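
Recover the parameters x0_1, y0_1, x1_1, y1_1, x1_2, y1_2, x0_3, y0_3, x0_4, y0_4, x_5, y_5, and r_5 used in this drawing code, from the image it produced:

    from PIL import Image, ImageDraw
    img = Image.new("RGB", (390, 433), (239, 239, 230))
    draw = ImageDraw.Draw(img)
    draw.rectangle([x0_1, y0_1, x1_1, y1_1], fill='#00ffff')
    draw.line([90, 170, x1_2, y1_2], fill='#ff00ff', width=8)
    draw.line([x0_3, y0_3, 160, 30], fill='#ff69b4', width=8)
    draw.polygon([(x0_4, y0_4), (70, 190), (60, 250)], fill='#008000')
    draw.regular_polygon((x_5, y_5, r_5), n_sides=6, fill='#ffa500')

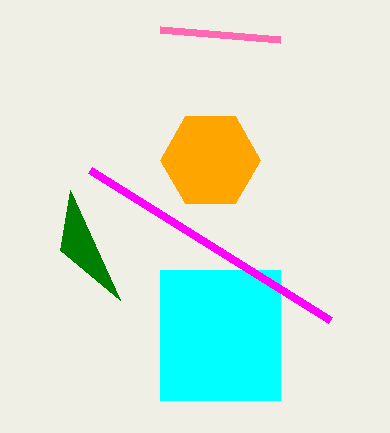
x0_1 = 160; y0_1 = 270; x1_1 = 280; y1_1 = 400; x1_2 = 330; y1_2 = 320; x0_3 = 280; y0_3 = 40; x0_4 = 120; y0_4 = 300; x_5 = 210; y_5 = 160; r_5 = 50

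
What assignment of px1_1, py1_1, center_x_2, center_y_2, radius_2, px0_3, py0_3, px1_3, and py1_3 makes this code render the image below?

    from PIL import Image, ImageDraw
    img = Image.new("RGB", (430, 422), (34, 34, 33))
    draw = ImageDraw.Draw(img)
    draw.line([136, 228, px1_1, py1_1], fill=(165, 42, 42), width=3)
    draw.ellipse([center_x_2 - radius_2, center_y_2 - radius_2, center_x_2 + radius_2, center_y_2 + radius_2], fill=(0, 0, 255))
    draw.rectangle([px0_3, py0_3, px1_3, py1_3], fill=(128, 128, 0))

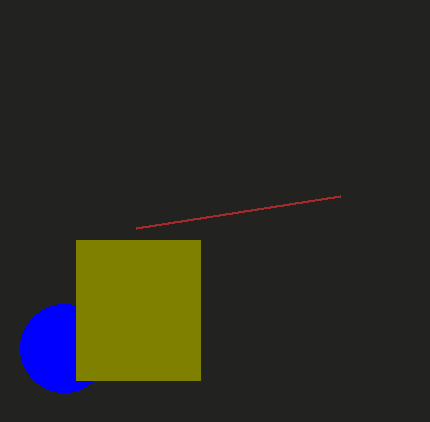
px1_1 = 340; py1_1 = 196; center_x_2 = 64; center_y_2 = 348; radius_2 = 44; px0_3 = 76; py0_3 = 240; px1_3 = 200; py1_3 = 380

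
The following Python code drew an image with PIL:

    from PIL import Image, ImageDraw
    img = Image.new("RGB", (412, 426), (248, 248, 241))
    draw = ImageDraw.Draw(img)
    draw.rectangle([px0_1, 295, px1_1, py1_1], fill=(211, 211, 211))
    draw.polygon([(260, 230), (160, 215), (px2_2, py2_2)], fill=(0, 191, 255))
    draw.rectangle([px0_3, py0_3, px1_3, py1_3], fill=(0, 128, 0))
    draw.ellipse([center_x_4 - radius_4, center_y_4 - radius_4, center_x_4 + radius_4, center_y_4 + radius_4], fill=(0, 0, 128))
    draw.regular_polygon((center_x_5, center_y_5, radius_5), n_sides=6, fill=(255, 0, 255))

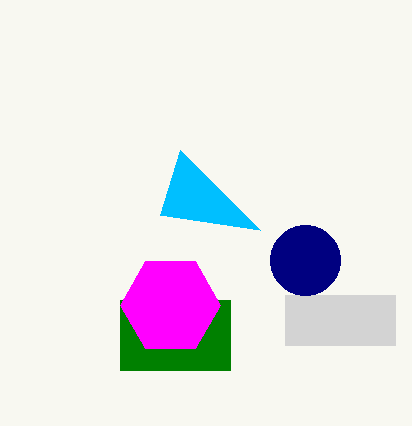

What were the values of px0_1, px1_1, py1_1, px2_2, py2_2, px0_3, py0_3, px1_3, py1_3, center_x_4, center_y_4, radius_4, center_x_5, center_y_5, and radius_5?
px0_1 = 285
px1_1 = 395
py1_1 = 345
px2_2 = 180
py2_2 = 150
px0_3 = 120
py0_3 = 300
px1_3 = 230
py1_3 = 370
center_x_4 = 305
center_y_4 = 260
radius_4 = 35
center_x_5 = 170
center_y_5 = 305
radius_5 = 50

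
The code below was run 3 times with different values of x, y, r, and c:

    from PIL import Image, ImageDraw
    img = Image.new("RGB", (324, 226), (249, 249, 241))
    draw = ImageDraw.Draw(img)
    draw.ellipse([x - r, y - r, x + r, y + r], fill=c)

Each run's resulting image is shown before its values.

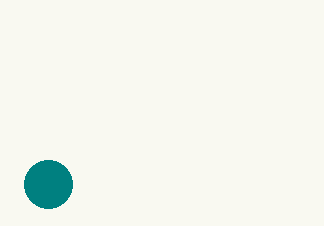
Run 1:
x = 48, y = 184, r = 24, c = 'teal'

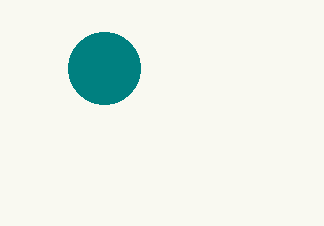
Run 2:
x = 104
y = 68
r = 36
c = 'teal'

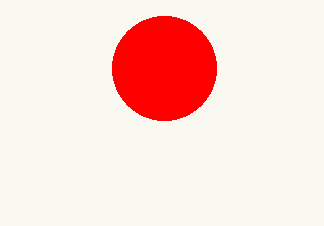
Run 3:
x = 164
y = 68
r = 52
c = 'red'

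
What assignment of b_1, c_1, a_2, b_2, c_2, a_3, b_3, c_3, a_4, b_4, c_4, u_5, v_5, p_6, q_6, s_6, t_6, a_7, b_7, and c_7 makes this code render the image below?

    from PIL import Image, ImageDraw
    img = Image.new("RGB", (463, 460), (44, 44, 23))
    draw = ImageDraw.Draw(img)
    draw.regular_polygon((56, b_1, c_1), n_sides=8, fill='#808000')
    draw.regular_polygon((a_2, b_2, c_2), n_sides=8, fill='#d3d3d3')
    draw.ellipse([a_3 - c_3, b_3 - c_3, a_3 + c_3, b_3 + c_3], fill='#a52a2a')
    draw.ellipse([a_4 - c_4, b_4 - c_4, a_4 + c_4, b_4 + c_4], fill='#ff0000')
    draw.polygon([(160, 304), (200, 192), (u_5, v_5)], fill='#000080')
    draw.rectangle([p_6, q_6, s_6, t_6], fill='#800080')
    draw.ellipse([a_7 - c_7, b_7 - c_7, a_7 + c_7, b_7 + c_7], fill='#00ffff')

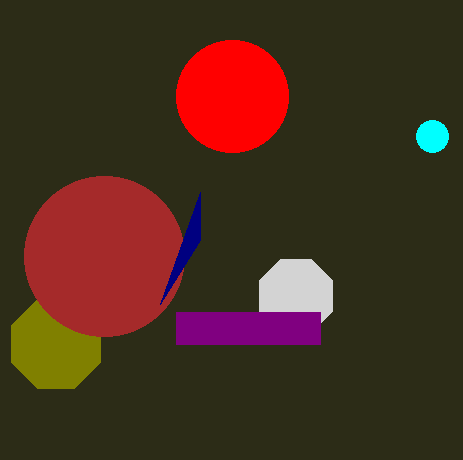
b_1 = 344
c_1 = 48
a_2 = 296
b_2 = 296
c_2 = 40
a_3 = 104
b_3 = 256
c_3 = 80
a_4 = 232
b_4 = 96
c_4 = 56
u_5 = 200
v_5 = 240
p_6 = 176
q_6 = 312
s_6 = 320
t_6 = 344
a_7 = 432
b_7 = 136
c_7 = 16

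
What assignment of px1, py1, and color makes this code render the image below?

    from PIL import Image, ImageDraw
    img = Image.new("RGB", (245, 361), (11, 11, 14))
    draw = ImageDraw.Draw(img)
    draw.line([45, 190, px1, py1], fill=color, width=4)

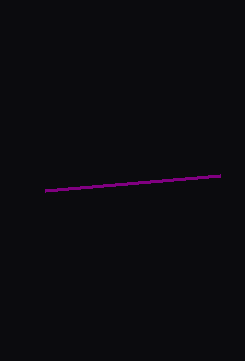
px1 = 220
py1 = 175
color = 'purple'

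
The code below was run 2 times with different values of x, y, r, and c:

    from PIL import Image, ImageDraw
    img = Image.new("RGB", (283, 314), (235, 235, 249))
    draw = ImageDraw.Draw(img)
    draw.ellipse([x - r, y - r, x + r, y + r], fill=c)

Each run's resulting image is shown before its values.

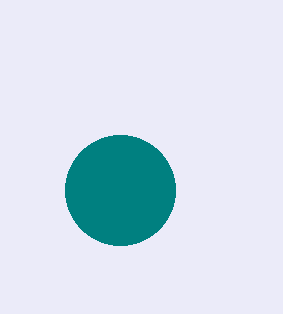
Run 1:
x = 120; y = 190; r = 55; c = 'teal'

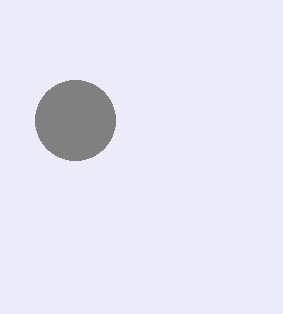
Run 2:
x = 75
y = 120
r = 40
c = 'gray'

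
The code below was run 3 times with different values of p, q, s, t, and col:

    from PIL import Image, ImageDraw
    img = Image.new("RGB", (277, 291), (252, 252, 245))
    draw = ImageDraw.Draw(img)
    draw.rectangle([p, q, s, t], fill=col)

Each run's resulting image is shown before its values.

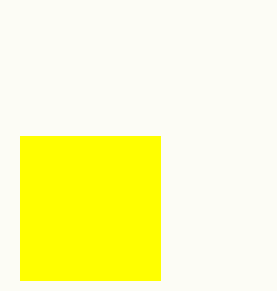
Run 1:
p = 20, q = 136, s = 160, t = 280, col = 'yellow'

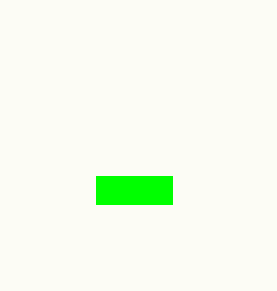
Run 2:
p = 96
q = 176
s = 172
t = 204
col = 'lime'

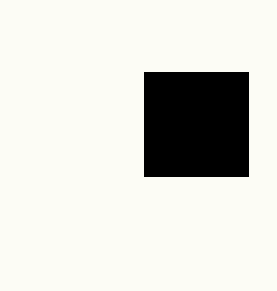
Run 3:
p = 144, q = 72, s = 248, t = 176, col = 'black'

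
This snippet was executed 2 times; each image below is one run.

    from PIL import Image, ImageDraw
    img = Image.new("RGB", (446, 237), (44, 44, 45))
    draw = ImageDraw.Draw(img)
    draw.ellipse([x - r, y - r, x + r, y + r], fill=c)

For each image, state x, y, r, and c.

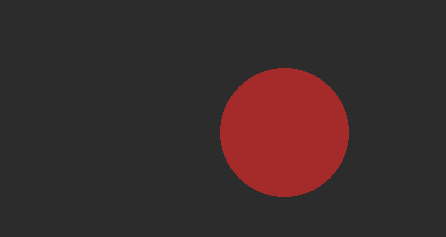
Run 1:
x = 284
y = 132
r = 64
c = 'brown'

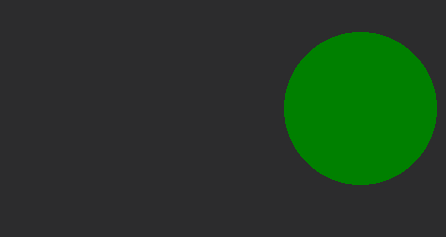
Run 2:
x = 360; y = 108; r = 76; c = 'green'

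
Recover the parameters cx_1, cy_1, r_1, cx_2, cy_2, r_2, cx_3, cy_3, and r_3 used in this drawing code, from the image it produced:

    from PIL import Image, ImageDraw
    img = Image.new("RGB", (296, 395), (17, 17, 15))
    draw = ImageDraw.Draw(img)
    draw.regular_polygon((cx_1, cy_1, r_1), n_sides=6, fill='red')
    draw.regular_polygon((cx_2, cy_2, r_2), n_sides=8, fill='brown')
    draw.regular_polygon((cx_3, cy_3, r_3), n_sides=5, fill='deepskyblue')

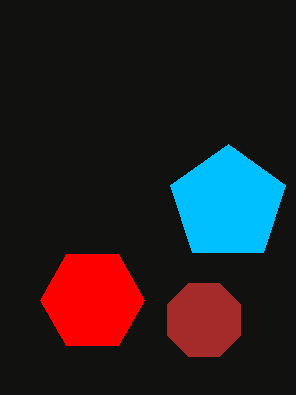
cx_1 = 92, cy_1 = 300, r_1 = 52, cx_2 = 204, cy_2 = 320, r_2 = 40, cx_3 = 228, cy_3 = 204, r_3 = 60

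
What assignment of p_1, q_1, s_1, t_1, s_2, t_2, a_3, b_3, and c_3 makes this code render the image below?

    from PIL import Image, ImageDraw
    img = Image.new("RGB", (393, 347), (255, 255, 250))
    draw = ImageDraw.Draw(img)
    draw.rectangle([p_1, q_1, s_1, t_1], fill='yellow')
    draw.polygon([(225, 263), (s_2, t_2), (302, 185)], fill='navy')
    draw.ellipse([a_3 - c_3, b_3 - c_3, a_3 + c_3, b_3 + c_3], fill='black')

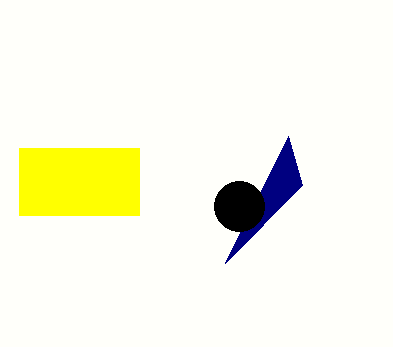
p_1 = 19, q_1 = 148, s_1 = 139, t_1 = 215, s_2 = 288, t_2 = 136, a_3 = 239, b_3 = 206, c_3 = 25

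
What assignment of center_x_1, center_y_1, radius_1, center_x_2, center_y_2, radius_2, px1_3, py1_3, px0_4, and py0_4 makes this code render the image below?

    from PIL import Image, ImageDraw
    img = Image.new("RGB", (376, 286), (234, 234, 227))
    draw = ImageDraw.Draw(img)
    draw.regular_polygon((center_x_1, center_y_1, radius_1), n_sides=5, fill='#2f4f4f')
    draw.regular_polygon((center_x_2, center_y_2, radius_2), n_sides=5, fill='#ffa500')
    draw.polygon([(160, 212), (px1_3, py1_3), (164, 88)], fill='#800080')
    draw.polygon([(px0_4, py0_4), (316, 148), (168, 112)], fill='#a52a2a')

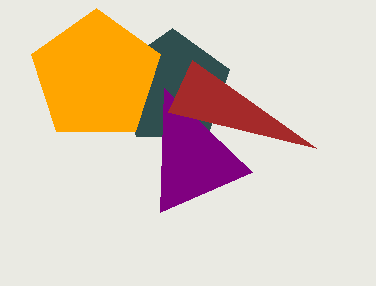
center_x_1 = 172; center_y_1 = 88; radius_1 = 60; center_x_2 = 96; center_y_2 = 76; radius_2 = 68; px1_3 = 252; py1_3 = 172; px0_4 = 192; py0_4 = 60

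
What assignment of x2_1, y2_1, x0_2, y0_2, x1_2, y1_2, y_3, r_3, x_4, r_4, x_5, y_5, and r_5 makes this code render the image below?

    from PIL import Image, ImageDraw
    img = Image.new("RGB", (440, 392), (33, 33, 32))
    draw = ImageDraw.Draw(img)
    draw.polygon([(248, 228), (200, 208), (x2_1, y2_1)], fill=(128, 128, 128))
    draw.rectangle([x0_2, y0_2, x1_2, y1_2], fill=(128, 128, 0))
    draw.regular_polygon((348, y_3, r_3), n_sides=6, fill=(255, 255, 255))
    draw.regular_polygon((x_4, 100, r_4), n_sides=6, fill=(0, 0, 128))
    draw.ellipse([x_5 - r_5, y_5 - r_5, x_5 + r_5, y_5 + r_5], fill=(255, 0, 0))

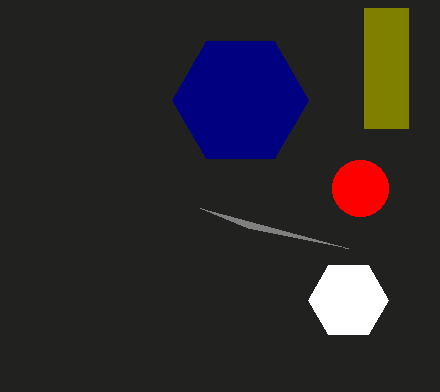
x2_1 = 348; y2_1 = 248; x0_2 = 364; y0_2 = 8; x1_2 = 408; y1_2 = 128; y_3 = 300; r_3 = 40; x_4 = 240; r_4 = 68; x_5 = 360; y_5 = 188; r_5 = 28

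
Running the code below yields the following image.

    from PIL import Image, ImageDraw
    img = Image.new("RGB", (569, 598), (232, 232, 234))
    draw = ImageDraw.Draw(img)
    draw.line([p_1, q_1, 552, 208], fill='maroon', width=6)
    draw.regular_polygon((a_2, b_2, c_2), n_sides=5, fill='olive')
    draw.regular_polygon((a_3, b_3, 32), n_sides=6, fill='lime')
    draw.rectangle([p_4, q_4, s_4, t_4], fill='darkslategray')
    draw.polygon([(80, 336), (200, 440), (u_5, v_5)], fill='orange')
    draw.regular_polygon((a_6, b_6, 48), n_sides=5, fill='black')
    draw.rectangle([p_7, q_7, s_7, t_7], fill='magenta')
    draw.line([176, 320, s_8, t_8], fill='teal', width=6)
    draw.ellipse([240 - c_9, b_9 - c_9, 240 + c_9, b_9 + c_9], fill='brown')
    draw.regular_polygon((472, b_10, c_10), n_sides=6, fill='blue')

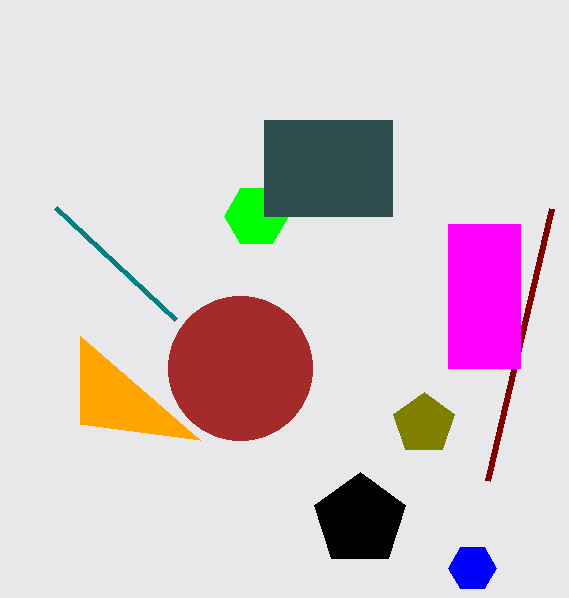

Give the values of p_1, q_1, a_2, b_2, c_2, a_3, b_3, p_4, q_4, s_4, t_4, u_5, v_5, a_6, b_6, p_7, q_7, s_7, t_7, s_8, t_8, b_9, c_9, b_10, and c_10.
p_1 = 488, q_1 = 480, a_2 = 424, b_2 = 424, c_2 = 32, a_3 = 256, b_3 = 216, p_4 = 264, q_4 = 120, s_4 = 392, t_4 = 216, u_5 = 80, v_5 = 424, a_6 = 360, b_6 = 520, p_7 = 448, q_7 = 224, s_7 = 520, t_7 = 368, s_8 = 56, t_8 = 208, b_9 = 368, c_9 = 72, b_10 = 568, c_10 = 24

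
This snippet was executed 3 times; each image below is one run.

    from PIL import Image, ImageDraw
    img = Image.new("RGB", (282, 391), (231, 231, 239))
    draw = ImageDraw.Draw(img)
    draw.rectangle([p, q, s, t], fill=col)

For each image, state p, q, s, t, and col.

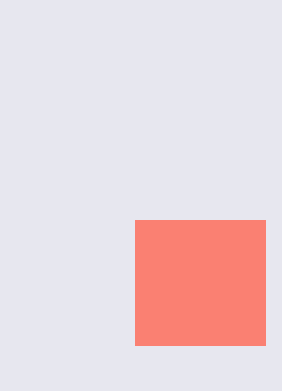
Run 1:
p = 135
q = 220
s = 265
t = 345
col = 'salmon'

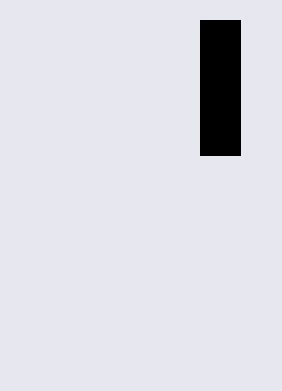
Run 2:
p = 200
q = 20
s = 240
t = 155
col = 'black'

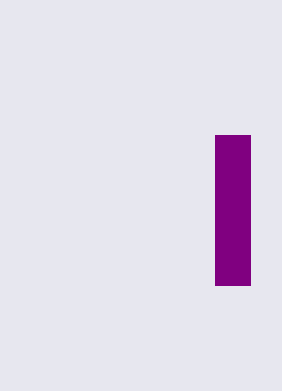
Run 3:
p = 215, q = 135, s = 250, t = 285, col = 'purple'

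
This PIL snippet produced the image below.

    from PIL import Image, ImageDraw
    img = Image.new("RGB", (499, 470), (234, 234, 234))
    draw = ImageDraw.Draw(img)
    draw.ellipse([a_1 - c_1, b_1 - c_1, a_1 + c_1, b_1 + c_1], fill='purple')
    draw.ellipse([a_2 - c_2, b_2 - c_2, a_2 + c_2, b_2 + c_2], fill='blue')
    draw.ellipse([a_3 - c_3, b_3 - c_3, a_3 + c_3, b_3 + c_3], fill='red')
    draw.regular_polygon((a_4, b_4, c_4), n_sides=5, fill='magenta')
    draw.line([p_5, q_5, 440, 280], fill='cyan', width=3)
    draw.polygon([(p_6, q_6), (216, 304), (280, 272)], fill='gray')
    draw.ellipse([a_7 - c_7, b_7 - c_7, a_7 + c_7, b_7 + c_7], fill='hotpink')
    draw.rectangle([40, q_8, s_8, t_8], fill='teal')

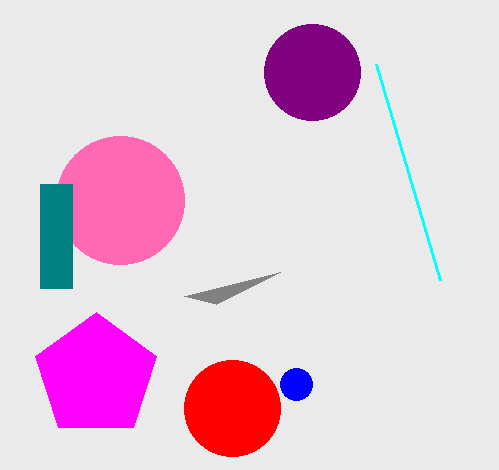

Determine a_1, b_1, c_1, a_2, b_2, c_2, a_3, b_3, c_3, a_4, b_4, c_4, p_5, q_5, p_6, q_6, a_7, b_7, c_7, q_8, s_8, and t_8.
a_1 = 312
b_1 = 72
c_1 = 48
a_2 = 296
b_2 = 384
c_2 = 16
a_3 = 232
b_3 = 408
c_3 = 48
a_4 = 96
b_4 = 376
c_4 = 64
p_5 = 376
q_5 = 64
p_6 = 184
q_6 = 296
a_7 = 120
b_7 = 200
c_7 = 64
q_8 = 184
s_8 = 72
t_8 = 288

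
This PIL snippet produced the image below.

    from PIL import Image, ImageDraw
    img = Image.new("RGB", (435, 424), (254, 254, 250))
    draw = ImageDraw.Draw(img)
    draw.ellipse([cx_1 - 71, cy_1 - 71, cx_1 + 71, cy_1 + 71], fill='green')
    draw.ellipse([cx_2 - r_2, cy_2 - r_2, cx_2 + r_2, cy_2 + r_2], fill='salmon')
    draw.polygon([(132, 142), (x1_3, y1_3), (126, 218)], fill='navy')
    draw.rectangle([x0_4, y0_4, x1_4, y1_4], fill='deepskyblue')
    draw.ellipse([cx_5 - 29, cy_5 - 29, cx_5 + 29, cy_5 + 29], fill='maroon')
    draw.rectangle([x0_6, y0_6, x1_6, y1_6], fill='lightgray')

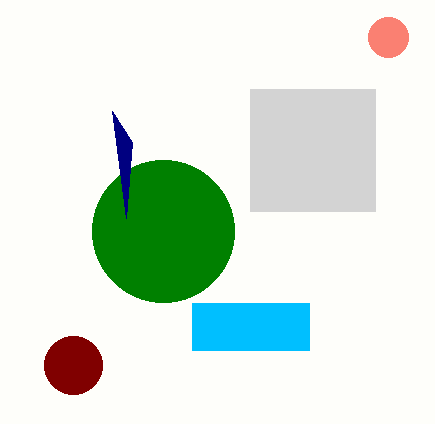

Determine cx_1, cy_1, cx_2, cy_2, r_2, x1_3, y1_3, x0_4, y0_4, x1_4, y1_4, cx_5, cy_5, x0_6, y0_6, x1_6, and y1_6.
cx_1 = 163; cy_1 = 231; cx_2 = 388; cy_2 = 37; r_2 = 20; x1_3 = 112; y1_3 = 111; x0_4 = 192; y0_4 = 303; x1_4 = 309; y1_4 = 350; cx_5 = 73; cy_5 = 365; x0_6 = 250; y0_6 = 89; x1_6 = 375; y1_6 = 211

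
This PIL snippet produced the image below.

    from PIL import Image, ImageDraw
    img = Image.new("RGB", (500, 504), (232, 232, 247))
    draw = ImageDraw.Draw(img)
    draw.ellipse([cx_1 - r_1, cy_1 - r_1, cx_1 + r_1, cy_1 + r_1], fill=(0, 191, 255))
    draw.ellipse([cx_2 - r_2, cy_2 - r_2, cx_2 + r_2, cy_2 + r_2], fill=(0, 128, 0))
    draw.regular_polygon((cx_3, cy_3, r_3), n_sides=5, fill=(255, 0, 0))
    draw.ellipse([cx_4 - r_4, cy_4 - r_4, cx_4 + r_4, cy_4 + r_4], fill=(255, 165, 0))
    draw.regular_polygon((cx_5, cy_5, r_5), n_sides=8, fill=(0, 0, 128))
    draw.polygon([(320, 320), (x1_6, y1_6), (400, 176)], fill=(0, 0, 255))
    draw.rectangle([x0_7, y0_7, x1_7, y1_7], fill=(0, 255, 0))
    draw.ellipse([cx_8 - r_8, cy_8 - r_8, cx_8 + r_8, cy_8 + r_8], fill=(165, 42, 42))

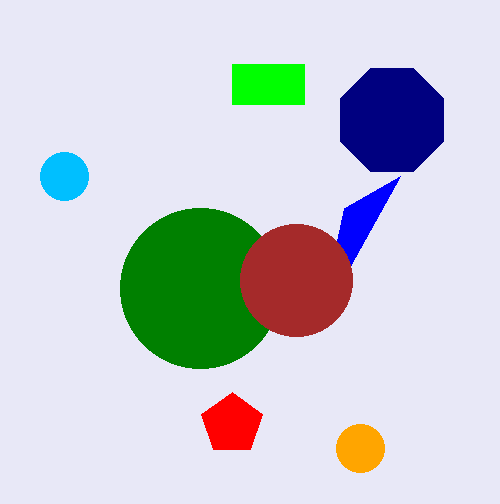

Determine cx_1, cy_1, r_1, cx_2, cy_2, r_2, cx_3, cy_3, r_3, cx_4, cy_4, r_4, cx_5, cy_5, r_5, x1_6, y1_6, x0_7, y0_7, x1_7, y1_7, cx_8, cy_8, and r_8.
cx_1 = 64
cy_1 = 176
r_1 = 24
cx_2 = 200
cy_2 = 288
r_2 = 80
cx_3 = 232
cy_3 = 424
r_3 = 32
cx_4 = 360
cy_4 = 448
r_4 = 24
cx_5 = 392
cy_5 = 120
r_5 = 56
x1_6 = 344
y1_6 = 208
x0_7 = 232
y0_7 = 64
x1_7 = 304
y1_7 = 104
cx_8 = 296
cy_8 = 280
r_8 = 56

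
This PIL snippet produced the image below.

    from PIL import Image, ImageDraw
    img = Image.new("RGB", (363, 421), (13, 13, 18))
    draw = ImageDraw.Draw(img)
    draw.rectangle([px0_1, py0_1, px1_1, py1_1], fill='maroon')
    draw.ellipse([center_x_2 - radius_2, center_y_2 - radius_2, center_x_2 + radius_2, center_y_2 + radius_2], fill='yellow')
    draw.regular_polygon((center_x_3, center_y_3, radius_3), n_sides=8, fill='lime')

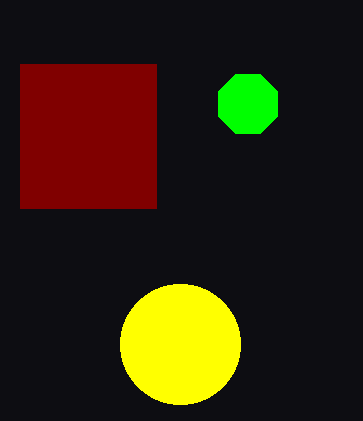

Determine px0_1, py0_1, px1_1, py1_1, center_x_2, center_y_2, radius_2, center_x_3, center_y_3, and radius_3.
px0_1 = 20
py0_1 = 64
px1_1 = 156
py1_1 = 208
center_x_2 = 180
center_y_2 = 344
radius_2 = 60
center_x_3 = 248
center_y_3 = 104
radius_3 = 32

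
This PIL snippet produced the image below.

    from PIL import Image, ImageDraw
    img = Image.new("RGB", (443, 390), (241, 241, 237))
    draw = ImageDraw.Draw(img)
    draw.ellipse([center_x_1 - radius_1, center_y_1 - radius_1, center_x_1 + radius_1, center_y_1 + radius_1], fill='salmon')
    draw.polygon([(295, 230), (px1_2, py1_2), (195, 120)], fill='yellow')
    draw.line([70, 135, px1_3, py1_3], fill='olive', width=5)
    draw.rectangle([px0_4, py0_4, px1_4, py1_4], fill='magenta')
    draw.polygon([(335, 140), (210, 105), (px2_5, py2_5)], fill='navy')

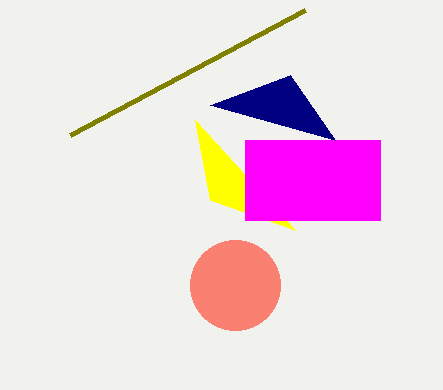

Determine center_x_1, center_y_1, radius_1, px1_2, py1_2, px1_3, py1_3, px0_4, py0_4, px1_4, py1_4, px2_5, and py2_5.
center_x_1 = 235
center_y_1 = 285
radius_1 = 45
px1_2 = 210
py1_2 = 200
px1_3 = 305
py1_3 = 10
px0_4 = 245
py0_4 = 140
px1_4 = 380
py1_4 = 220
px2_5 = 290
py2_5 = 75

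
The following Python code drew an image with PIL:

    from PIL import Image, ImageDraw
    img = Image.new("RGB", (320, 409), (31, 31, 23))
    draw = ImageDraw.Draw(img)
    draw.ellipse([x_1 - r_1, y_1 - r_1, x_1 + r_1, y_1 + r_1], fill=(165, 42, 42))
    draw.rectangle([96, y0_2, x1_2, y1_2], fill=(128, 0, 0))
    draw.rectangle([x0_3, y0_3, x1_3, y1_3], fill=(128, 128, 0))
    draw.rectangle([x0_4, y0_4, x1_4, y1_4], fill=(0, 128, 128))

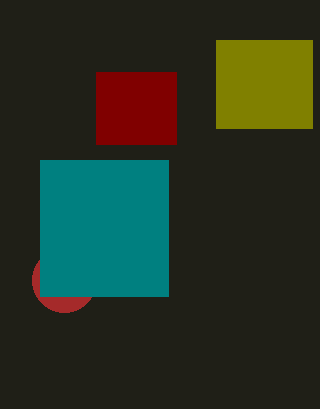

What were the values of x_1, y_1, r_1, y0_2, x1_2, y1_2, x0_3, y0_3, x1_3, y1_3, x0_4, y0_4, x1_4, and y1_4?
x_1 = 64; y_1 = 280; r_1 = 32; y0_2 = 72; x1_2 = 176; y1_2 = 144; x0_3 = 216; y0_3 = 40; x1_3 = 312; y1_3 = 128; x0_4 = 40; y0_4 = 160; x1_4 = 168; y1_4 = 296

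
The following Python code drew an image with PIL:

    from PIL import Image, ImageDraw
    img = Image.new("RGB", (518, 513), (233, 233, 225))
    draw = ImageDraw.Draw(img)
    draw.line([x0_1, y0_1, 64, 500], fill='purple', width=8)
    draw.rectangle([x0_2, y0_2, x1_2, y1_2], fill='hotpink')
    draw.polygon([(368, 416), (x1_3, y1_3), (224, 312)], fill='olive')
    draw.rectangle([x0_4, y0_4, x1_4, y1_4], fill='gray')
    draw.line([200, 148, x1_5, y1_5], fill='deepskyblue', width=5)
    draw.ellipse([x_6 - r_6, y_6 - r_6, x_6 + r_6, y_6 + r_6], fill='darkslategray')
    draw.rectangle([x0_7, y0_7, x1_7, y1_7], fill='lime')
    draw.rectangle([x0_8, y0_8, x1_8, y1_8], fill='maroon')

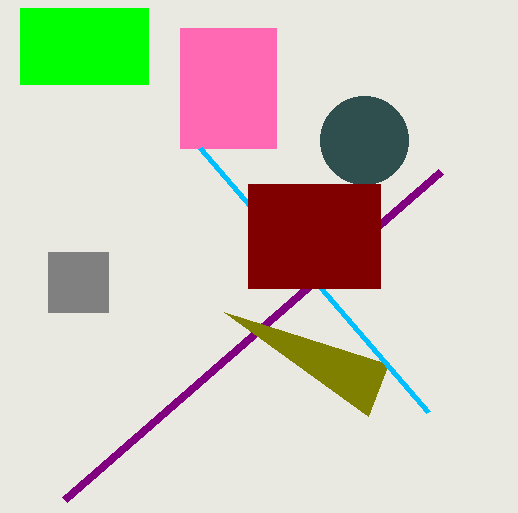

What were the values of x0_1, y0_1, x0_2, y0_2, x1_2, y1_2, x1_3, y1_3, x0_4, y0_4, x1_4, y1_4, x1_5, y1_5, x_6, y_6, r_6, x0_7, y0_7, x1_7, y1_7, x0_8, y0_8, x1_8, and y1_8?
x0_1 = 440; y0_1 = 172; x0_2 = 180; y0_2 = 28; x1_2 = 276; y1_2 = 148; x1_3 = 388; y1_3 = 364; x0_4 = 48; y0_4 = 252; x1_4 = 108; y1_4 = 312; x1_5 = 428; y1_5 = 412; x_6 = 364; y_6 = 140; r_6 = 44; x0_7 = 20; y0_7 = 8; x1_7 = 148; y1_7 = 84; x0_8 = 248; y0_8 = 184; x1_8 = 380; y1_8 = 288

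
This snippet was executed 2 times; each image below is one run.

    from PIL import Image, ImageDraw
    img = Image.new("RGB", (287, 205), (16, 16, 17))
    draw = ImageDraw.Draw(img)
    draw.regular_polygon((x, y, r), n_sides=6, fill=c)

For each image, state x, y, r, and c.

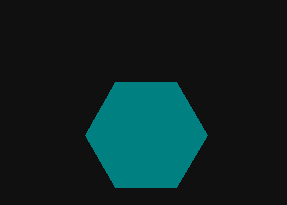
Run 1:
x = 146; y = 135; r = 61; c = 'teal'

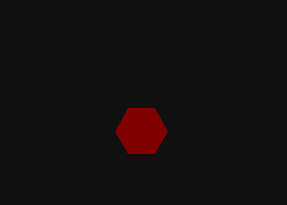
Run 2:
x = 141; y = 131; r = 26; c = 'maroon'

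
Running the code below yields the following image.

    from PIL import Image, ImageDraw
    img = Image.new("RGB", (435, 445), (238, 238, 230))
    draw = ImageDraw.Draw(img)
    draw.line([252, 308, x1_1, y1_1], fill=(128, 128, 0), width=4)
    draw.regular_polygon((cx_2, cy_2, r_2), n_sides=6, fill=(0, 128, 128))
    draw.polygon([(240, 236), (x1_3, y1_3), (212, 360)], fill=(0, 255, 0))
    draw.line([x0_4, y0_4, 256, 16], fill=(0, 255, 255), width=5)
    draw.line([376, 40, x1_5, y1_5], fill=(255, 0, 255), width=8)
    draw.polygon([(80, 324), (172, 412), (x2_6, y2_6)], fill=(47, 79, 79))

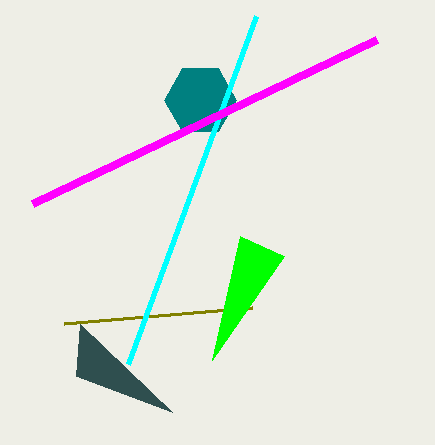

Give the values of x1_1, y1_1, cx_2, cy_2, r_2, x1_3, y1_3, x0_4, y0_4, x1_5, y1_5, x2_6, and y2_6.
x1_1 = 64; y1_1 = 324; cx_2 = 200; cy_2 = 100; r_2 = 36; x1_3 = 284; y1_3 = 256; x0_4 = 128; y0_4 = 364; x1_5 = 32; y1_5 = 204; x2_6 = 76; y2_6 = 376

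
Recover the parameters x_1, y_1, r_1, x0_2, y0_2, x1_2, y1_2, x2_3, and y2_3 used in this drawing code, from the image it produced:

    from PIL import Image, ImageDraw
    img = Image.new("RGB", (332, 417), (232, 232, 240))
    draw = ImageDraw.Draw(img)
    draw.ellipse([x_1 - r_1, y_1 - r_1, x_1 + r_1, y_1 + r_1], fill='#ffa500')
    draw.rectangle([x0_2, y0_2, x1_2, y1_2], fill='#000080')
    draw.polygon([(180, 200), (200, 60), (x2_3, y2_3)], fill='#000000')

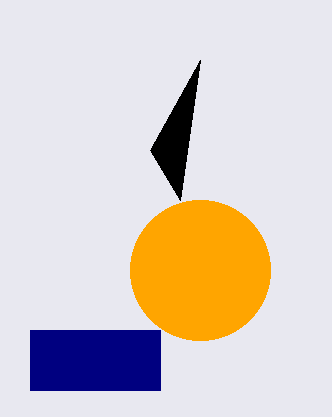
x_1 = 200
y_1 = 270
r_1 = 70
x0_2 = 30
y0_2 = 330
x1_2 = 160
y1_2 = 390
x2_3 = 150
y2_3 = 150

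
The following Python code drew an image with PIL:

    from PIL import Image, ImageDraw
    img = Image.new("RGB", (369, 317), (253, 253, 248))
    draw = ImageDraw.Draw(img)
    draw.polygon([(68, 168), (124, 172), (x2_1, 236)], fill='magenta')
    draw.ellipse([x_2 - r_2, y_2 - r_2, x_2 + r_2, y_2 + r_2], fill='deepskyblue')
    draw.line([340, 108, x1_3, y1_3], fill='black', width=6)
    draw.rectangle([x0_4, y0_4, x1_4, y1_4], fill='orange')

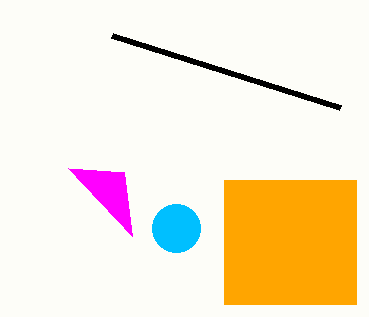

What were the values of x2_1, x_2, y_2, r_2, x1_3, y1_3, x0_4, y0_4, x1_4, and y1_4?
x2_1 = 132
x_2 = 176
y_2 = 228
r_2 = 24
x1_3 = 112
y1_3 = 36
x0_4 = 224
y0_4 = 180
x1_4 = 356
y1_4 = 304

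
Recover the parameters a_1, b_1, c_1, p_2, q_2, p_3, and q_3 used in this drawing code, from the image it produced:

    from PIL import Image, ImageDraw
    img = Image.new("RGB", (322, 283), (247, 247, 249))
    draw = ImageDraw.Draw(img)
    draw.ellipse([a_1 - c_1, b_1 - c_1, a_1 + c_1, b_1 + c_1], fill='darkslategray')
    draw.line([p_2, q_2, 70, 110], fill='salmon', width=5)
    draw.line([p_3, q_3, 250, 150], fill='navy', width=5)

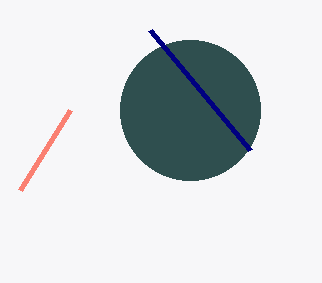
a_1 = 190
b_1 = 110
c_1 = 70
p_2 = 20
q_2 = 190
p_3 = 150
q_3 = 30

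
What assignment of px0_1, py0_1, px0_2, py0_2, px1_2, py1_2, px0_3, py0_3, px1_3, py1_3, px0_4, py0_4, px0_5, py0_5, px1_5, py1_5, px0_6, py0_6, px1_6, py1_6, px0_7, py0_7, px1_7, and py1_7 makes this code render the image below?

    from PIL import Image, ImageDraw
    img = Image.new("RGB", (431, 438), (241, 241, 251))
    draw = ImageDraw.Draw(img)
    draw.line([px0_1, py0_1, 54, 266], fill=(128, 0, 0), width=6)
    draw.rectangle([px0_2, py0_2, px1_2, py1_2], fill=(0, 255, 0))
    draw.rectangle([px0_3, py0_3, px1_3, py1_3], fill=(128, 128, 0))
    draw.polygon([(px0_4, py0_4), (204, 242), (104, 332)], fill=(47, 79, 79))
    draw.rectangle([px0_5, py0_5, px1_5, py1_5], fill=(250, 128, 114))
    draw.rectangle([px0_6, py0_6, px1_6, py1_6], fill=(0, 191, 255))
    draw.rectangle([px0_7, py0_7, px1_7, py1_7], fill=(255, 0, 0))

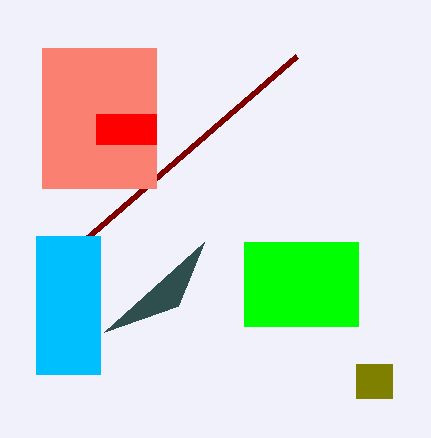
px0_1 = 296; py0_1 = 56; px0_2 = 244; py0_2 = 242; px1_2 = 358; py1_2 = 326; px0_3 = 356; py0_3 = 364; px1_3 = 392; py1_3 = 398; px0_4 = 178; py0_4 = 306; px0_5 = 42; py0_5 = 48; px1_5 = 156; py1_5 = 188; px0_6 = 36; py0_6 = 236; px1_6 = 100; py1_6 = 374; px0_7 = 96; py0_7 = 114; px1_7 = 156; py1_7 = 144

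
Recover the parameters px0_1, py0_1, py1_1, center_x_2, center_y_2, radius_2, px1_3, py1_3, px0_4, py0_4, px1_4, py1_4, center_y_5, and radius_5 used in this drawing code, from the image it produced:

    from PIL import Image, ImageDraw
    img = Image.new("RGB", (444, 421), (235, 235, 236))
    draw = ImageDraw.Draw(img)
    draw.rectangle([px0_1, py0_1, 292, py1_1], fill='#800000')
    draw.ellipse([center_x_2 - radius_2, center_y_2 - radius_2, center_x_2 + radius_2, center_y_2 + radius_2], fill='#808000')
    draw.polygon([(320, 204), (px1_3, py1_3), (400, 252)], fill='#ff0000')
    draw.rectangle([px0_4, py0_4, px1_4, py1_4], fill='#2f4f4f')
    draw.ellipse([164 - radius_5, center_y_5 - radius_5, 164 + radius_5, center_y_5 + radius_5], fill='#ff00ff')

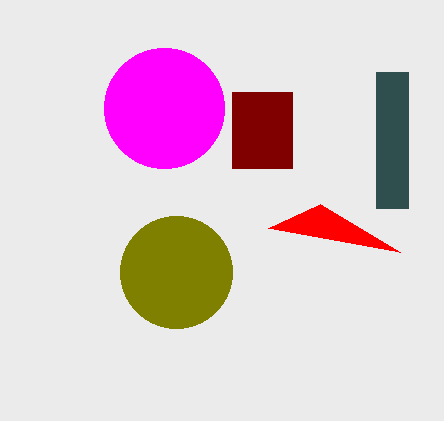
px0_1 = 232, py0_1 = 92, py1_1 = 168, center_x_2 = 176, center_y_2 = 272, radius_2 = 56, px1_3 = 268, py1_3 = 228, px0_4 = 376, py0_4 = 72, px1_4 = 408, py1_4 = 208, center_y_5 = 108, radius_5 = 60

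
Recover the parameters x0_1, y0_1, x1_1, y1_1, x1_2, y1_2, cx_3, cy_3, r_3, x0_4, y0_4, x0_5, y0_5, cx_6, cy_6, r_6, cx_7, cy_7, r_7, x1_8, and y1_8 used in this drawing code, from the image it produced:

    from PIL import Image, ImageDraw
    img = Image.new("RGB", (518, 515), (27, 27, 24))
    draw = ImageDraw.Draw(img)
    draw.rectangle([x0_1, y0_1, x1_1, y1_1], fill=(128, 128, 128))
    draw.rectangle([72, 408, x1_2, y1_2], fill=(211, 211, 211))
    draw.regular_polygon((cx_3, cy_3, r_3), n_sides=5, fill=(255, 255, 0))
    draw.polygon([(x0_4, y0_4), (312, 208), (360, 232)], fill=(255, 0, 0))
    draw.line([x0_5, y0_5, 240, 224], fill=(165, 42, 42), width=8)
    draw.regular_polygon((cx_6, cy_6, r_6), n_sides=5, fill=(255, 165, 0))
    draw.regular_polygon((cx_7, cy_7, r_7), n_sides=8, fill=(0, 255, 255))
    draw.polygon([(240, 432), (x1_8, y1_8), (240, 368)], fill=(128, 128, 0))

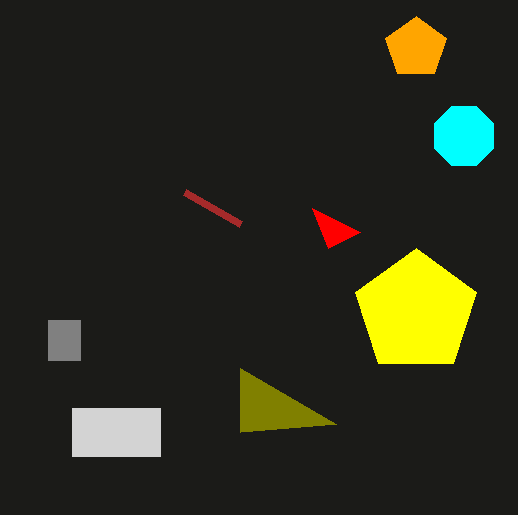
x0_1 = 48
y0_1 = 320
x1_1 = 80
y1_1 = 360
x1_2 = 160
y1_2 = 456
cx_3 = 416
cy_3 = 312
r_3 = 64
x0_4 = 328
y0_4 = 248
x0_5 = 184
y0_5 = 192
cx_6 = 416
cy_6 = 48
r_6 = 32
cx_7 = 464
cy_7 = 136
r_7 = 32
x1_8 = 336
y1_8 = 424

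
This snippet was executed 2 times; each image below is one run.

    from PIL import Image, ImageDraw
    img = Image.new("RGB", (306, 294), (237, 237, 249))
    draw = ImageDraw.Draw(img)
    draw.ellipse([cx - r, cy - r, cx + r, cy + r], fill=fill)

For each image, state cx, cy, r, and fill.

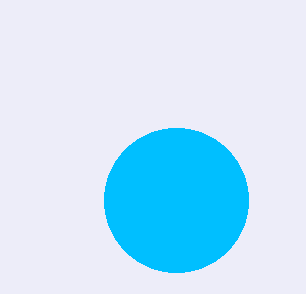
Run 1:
cx = 176; cy = 200; r = 72; fill = 'deepskyblue'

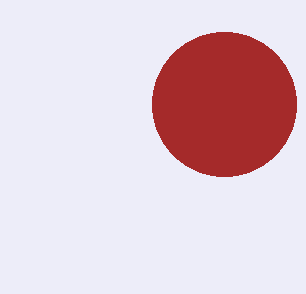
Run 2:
cx = 224, cy = 104, r = 72, fill = 'brown'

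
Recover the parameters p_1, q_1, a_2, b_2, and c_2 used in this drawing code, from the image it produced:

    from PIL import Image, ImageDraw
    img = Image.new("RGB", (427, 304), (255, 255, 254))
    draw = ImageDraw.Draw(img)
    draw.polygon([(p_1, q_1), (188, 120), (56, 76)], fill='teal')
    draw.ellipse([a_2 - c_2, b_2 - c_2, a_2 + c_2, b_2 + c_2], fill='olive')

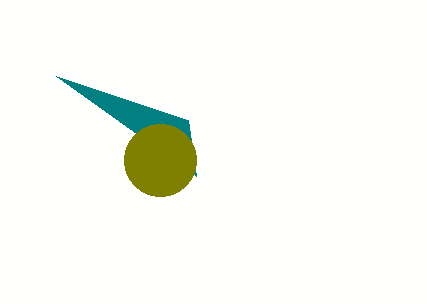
p_1 = 196; q_1 = 176; a_2 = 160; b_2 = 160; c_2 = 36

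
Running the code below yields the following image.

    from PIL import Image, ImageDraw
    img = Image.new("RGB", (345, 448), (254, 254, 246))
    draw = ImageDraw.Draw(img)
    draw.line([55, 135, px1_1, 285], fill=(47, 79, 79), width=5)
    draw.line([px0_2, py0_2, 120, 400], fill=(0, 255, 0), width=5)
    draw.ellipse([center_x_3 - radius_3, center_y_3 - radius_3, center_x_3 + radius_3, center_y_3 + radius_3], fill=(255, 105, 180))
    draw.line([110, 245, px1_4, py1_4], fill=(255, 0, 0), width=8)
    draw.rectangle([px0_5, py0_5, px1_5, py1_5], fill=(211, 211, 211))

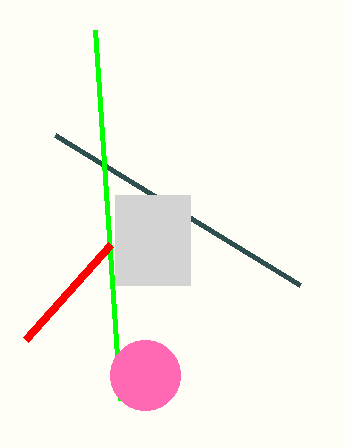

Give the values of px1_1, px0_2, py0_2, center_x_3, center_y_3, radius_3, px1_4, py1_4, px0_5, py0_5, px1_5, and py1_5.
px1_1 = 300, px0_2 = 95, py0_2 = 30, center_x_3 = 145, center_y_3 = 375, radius_3 = 35, px1_4 = 25, py1_4 = 340, px0_5 = 115, py0_5 = 195, px1_5 = 190, py1_5 = 285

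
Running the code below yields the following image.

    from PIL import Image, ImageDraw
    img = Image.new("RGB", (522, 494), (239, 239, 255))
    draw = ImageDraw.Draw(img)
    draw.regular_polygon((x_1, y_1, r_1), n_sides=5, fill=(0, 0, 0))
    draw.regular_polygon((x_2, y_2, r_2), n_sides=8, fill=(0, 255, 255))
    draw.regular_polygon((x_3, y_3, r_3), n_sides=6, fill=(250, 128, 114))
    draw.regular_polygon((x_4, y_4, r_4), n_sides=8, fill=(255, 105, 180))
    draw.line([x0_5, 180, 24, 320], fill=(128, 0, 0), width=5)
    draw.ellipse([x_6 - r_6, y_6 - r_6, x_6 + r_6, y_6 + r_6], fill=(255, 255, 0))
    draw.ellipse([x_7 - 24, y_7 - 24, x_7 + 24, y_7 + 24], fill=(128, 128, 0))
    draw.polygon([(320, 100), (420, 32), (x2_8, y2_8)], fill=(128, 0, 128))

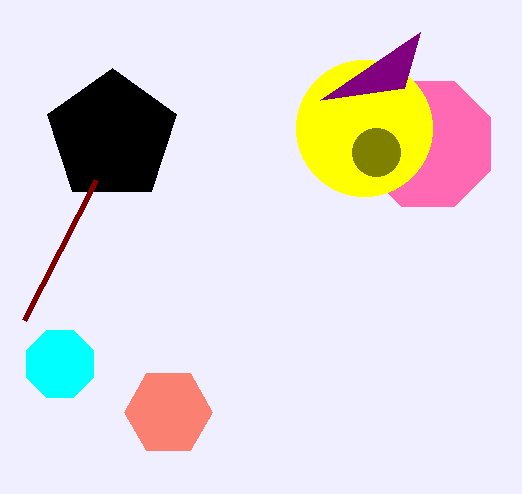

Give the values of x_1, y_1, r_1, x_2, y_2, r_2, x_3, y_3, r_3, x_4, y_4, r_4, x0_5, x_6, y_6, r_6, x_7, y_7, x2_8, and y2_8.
x_1 = 112
y_1 = 136
r_1 = 68
x_2 = 60
y_2 = 364
r_2 = 36
x_3 = 168
y_3 = 412
r_3 = 44
x_4 = 428
y_4 = 144
r_4 = 68
x0_5 = 96
x_6 = 364
y_6 = 128
r_6 = 68
x_7 = 376
y_7 = 152
x2_8 = 404
y2_8 = 88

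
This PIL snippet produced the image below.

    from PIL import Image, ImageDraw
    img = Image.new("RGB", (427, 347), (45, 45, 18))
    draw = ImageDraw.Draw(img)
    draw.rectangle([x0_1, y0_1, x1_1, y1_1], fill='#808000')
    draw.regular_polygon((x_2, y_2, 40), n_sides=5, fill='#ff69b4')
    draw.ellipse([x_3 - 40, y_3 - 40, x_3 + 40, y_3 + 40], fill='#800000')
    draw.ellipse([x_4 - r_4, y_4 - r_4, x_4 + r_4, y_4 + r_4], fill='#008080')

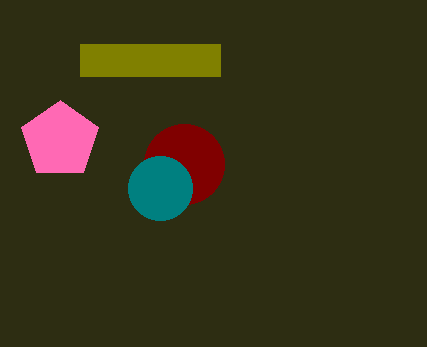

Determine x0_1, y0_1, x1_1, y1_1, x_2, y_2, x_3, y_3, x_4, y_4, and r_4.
x0_1 = 80; y0_1 = 44; x1_1 = 220; y1_1 = 76; x_2 = 60; y_2 = 140; x_3 = 184; y_3 = 164; x_4 = 160; y_4 = 188; r_4 = 32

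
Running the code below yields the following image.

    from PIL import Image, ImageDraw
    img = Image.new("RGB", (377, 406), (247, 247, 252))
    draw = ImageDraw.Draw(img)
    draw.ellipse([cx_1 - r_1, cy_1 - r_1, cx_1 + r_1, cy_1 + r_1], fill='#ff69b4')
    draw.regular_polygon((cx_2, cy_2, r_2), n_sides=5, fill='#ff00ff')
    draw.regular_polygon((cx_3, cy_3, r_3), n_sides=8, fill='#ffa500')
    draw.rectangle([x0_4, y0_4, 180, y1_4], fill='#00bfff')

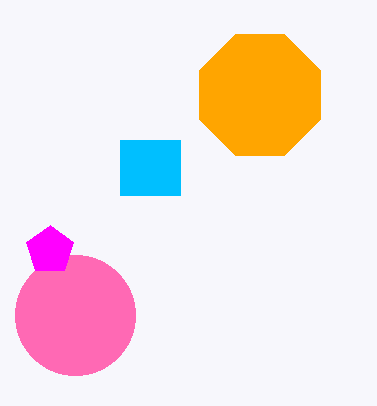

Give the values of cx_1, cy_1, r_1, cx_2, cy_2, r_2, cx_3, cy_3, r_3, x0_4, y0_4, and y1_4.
cx_1 = 75, cy_1 = 315, r_1 = 60, cx_2 = 50, cy_2 = 250, r_2 = 25, cx_3 = 260, cy_3 = 95, r_3 = 65, x0_4 = 120, y0_4 = 140, y1_4 = 195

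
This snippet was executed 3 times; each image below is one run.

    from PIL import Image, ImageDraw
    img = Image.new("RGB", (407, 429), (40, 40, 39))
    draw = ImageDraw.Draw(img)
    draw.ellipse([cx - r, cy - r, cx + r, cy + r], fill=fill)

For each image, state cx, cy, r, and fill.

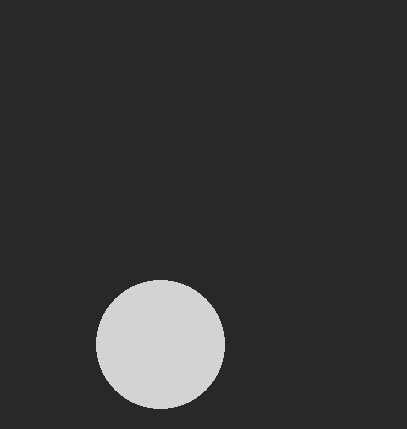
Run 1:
cx = 160; cy = 344; r = 64; fill = 'lightgray'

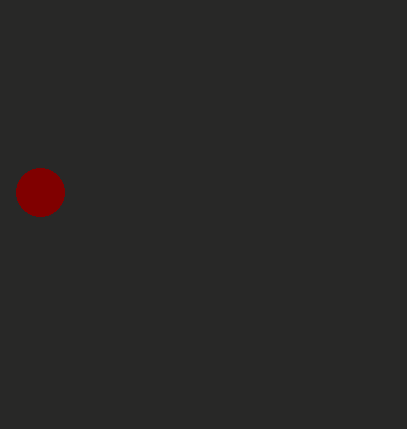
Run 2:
cx = 40
cy = 192
r = 24
fill = 'maroon'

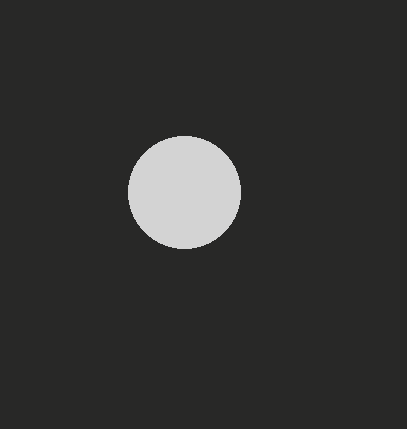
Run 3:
cx = 184
cy = 192
r = 56
fill = 'lightgray'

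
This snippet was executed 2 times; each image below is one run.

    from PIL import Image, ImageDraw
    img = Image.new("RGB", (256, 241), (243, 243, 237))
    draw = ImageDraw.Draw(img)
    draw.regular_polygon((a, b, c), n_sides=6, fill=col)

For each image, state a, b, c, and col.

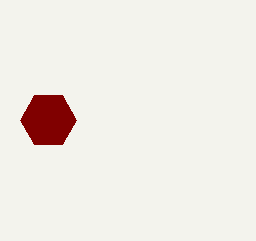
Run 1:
a = 48, b = 120, c = 28, col = 'maroon'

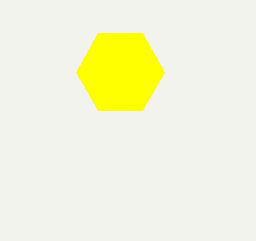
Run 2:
a = 120
b = 72
c = 44
col = 'yellow'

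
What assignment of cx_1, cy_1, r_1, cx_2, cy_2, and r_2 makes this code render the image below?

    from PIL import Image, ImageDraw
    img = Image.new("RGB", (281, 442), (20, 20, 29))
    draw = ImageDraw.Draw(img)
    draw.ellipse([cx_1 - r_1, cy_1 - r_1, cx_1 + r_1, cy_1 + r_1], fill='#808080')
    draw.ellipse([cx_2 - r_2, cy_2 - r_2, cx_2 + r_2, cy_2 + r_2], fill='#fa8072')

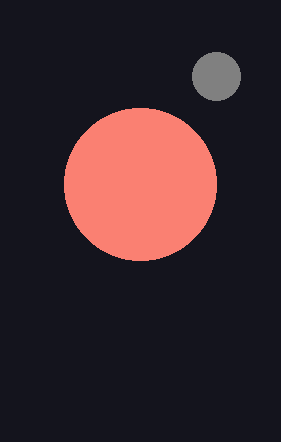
cx_1 = 216, cy_1 = 76, r_1 = 24, cx_2 = 140, cy_2 = 184, r_2 = 76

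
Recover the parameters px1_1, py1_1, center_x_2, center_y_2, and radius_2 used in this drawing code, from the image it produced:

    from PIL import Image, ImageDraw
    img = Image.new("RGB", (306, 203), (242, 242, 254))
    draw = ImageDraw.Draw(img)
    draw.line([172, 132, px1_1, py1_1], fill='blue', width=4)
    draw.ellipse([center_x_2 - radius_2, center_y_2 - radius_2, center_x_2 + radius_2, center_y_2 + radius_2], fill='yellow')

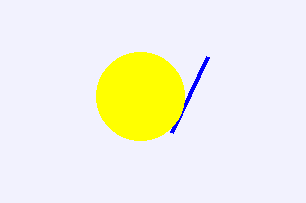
px1_1 = 208; py1_1 = 56; center_x_2 = 140; center_y_2 = 96; radius_2 = 44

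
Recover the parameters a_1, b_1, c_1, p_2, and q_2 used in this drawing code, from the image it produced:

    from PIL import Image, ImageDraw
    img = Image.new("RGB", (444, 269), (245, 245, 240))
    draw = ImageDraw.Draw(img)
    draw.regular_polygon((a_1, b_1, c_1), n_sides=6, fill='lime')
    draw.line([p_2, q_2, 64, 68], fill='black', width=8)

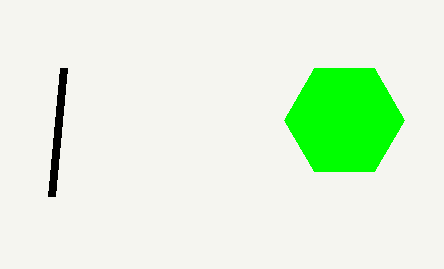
a_1 = 344, b_1 = 120, c_1 = 60, p_2 = 52, q_2 = 196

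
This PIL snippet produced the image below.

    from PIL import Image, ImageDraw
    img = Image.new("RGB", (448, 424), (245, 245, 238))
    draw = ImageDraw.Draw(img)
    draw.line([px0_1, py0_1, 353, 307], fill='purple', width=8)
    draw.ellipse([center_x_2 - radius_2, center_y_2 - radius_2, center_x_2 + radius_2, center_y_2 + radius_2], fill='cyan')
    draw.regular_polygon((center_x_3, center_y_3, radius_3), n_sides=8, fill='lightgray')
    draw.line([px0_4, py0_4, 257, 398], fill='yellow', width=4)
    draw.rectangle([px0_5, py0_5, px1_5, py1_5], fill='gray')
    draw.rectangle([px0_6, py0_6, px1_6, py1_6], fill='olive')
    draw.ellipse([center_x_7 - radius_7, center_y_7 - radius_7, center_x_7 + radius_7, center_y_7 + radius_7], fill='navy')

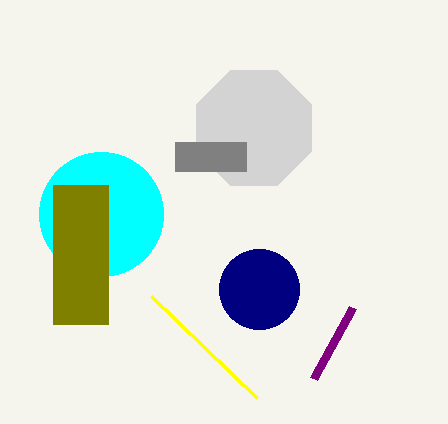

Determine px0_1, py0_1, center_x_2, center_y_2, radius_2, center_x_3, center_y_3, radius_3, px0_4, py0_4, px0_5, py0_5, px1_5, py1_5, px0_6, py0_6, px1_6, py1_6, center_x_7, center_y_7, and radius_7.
px0_1 = 314, py0_1 = 378, center_x_2 = 101, center_y_2 = 214, radius_2 = 62, center_x_3 = 254, center_y_3 = 128, radius_3 = 62, px0_4 = 151, py0_4 = 296, px0_5 = 175, py0_5 = 142, px1_5 = 246, py1_5 = 171, px0_6 = 53, py0_6 = 185, px1_6 = 108, py1_6 = 324, center_x_7 = 259, center_y_7 = 289, radius_7 = 40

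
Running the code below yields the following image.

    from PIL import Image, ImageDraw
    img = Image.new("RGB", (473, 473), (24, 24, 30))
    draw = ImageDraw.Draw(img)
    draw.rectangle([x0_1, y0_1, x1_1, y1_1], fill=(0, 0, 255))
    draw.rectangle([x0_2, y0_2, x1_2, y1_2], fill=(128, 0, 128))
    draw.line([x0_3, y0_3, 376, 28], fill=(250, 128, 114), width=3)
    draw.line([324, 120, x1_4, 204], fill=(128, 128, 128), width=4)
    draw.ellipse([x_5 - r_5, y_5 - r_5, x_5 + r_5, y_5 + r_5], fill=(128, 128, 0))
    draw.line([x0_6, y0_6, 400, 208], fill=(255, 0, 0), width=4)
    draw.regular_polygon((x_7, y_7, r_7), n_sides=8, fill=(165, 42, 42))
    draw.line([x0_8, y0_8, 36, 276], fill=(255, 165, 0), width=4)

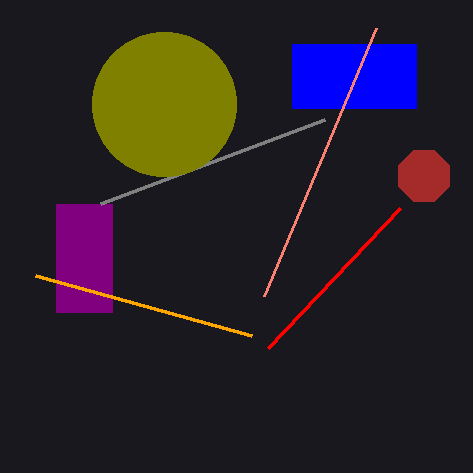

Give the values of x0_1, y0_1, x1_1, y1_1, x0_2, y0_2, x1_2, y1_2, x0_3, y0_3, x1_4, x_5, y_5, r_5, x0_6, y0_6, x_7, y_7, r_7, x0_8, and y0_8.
x0_1 = 292, y0_1 = 44, x1_1 = 416, y1_1 = 108, x0_2 = 56, y0_2 = 204, x1_2 = 112, y1_2 = 312, x0_3 = 264, y0_3 = 296, x1_4 = 100, x_5 = 164, y_5 = 104, r_5 = 72, x0_6 = 268, y0_6 = 348, x_7 = 424, y_7 = 176, r_7 = 28, x0_8 = 252, y0_8 = 336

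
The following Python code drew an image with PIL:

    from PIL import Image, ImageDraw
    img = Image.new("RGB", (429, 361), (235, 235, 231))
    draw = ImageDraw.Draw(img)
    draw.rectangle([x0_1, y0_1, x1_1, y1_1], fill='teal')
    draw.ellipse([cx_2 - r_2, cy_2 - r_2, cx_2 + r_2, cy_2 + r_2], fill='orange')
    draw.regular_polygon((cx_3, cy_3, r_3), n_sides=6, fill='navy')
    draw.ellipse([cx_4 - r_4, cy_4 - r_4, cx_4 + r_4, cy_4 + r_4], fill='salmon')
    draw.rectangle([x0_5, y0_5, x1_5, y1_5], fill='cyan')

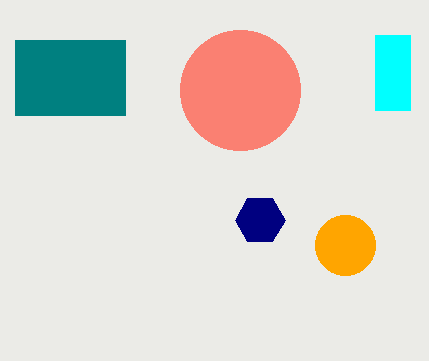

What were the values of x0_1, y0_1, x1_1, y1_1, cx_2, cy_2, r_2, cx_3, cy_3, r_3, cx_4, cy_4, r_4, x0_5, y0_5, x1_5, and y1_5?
x0_1 = 15, y0_1 = 40, x1_1 = 125, y1_1 = 115, cx_2 = 345, cy_2 = 245, r_2 = 30, cx_3 = 260, cy_3 = 220, r_3 = 25, cx_4 = 240, cy_4 = 90, r_4 = 60, x0_5 = 375, y0_5 = 35, x1_5 = 410, y1_5 = 110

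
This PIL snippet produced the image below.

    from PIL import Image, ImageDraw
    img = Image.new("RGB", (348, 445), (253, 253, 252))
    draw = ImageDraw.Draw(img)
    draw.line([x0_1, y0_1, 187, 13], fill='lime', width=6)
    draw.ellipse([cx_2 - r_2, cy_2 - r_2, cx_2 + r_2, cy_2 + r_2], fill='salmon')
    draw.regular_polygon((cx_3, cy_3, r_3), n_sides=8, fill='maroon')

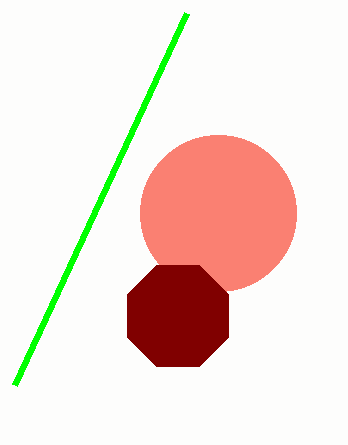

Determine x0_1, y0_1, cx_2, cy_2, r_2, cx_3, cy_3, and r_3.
x0_1 = 15; y0_1 = 385; cx_2 = 218; cy_2 = 213; r_2 = 78; cx_3 = 178; cy_3 = 316; r_3 = 55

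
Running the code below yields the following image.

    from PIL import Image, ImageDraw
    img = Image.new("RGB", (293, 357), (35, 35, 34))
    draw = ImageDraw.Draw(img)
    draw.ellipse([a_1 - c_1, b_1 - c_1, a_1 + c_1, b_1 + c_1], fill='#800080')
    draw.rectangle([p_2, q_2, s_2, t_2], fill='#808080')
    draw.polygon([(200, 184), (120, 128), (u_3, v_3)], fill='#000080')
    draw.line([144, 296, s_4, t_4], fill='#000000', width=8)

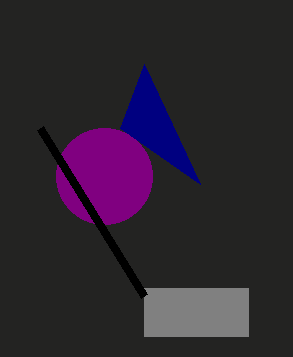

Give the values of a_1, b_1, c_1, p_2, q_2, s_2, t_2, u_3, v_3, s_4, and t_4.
a_1 = 104; b_1 = 176; c_1 = 48; p_2 = 144; q_2 = 288; s_2 = 248; t_2 = 336; u_3 = 144; v_3 = 64; s_4 = 40; t_4 = 128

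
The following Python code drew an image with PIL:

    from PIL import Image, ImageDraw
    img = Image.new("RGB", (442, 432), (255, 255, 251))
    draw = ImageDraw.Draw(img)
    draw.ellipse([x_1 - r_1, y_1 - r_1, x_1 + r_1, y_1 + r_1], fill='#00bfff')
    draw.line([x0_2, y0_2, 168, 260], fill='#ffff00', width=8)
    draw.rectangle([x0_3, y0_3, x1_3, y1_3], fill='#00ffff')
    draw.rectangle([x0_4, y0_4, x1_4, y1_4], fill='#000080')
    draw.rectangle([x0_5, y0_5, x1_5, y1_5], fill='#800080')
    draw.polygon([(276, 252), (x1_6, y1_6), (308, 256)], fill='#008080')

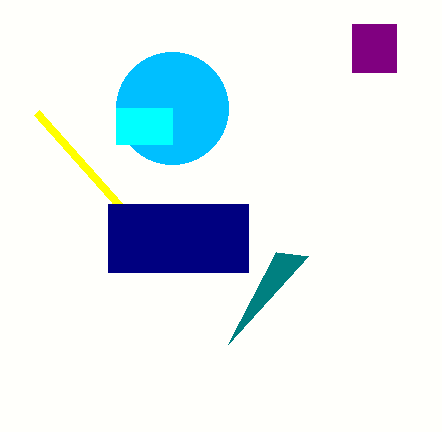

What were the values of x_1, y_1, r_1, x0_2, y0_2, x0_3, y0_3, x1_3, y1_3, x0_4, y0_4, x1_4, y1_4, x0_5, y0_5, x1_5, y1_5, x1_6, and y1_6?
x_1 = 172; y_1 = 108; r_1 = 56; x0_2 = 36; y0_2 = 112; x0_3 = 116; y0_3 = 108; x1_3 = 172; y1_3 = 144; x0_4 = 108; y0_4 = 204; x1_4 = 248; y1_4 = 272; x0_5 = 352; y0_5 = 24; x1_5 = 396; y1_5 = 72; x1_6 = 228; y1_6 = 344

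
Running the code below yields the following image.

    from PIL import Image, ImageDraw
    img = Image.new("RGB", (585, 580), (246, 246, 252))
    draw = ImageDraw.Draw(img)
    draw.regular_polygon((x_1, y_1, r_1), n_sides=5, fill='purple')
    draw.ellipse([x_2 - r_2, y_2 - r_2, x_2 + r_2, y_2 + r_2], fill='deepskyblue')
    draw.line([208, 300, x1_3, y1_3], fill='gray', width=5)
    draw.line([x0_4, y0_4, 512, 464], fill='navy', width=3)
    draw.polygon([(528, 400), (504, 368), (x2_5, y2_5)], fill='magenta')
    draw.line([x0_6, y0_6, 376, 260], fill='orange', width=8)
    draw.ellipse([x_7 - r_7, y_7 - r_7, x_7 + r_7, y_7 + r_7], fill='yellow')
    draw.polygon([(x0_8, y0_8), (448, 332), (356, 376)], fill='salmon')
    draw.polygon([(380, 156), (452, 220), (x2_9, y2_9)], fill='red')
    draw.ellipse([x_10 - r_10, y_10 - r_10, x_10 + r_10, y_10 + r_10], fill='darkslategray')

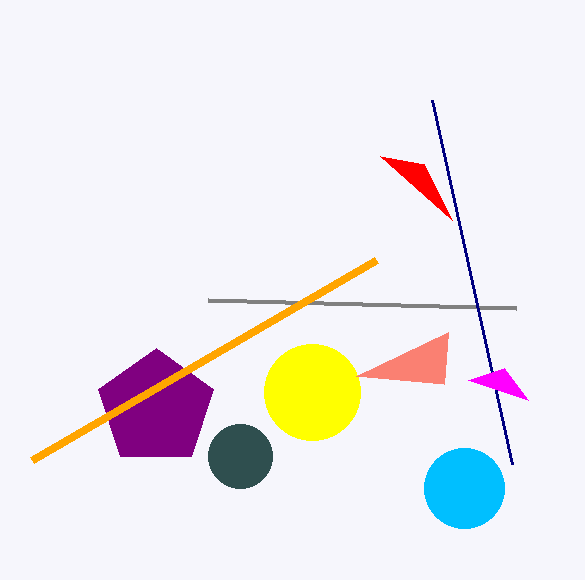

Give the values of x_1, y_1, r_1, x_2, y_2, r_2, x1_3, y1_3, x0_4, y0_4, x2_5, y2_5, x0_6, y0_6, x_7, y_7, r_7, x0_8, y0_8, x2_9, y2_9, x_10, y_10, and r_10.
x_1 = 156; y_1 = 408; r_1 = 60; x_2 = 464; y_2 = 488; r_2 = 40; x1_3 = 516; y1_3 = 308; x0_4 = 432; y0_4 = 100; x2_5 = 468; y2_5 = 380; x0_6 = 32; y0_6 = 460; x_7 = 312; y_7 = 392; r_7 = 48; x0_8 = 444; y0_8 = 384; x2_9 = 424; y2_9 = 164; x_10 = 240; y_10 = 456; r_10 = 32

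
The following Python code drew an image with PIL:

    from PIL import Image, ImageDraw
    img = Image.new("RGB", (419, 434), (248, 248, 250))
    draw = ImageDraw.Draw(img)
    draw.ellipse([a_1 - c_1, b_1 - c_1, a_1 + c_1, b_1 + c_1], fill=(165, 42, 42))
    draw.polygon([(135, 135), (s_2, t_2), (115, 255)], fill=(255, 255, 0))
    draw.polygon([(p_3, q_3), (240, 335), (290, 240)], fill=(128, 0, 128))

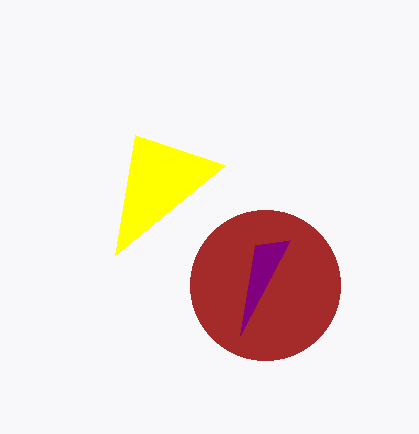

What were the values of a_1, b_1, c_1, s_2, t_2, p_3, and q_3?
a_1 = 265, b_1 = 285, c_1 = 75, s_2 = 225, t_2 = 165, p_3 = 255, q_3 = 245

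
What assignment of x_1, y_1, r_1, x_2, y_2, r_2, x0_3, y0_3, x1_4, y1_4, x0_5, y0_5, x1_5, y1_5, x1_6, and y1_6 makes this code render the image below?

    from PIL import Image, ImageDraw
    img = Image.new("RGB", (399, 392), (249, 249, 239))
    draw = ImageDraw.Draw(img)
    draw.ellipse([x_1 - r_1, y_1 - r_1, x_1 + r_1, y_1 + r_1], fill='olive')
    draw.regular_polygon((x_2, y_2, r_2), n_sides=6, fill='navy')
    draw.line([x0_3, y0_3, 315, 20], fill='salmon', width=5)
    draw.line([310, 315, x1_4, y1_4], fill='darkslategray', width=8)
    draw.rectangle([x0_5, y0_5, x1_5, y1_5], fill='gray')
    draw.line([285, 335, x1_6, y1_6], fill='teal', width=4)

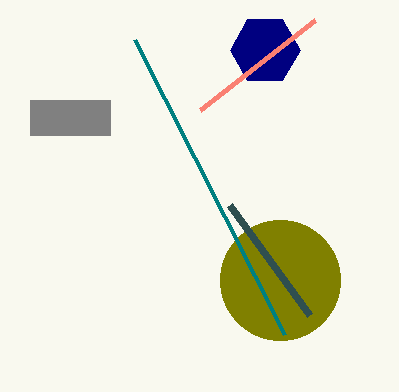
x_1 = 280
y_1 = 280
r_1 = 60
x_2 = 265
y_2 = 50
r_2 = 35
x0_3 = 200
y0_3 = 110
x1_4 = 230
y1_4 = 205
x0_5 = 30
y0_5 = 100
x1_5 = 110
y1_5 = 135
x1_6 = 135
y1_6 = 40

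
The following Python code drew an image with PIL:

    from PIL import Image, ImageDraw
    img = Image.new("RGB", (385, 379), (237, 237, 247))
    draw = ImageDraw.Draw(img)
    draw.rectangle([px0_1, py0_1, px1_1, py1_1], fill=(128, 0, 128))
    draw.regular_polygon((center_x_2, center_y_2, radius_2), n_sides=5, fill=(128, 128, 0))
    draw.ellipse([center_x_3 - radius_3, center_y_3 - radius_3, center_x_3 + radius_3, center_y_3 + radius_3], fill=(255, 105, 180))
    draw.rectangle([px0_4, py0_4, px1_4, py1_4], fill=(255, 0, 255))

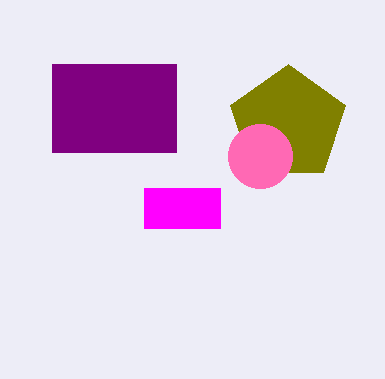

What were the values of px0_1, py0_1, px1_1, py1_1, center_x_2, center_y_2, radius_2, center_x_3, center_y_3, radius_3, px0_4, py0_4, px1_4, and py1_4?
px0_1 = 52, py0_1 = 64, px1_1 = 176, py1_1 = 152, center_x_2 = 288, center_y_2 = 124, radius_2 = 60, center_x_3 = 260, center_y_3 = 156, radius_3 = 32, px0_4 = 144, py0_4 = 188, px1_4 = 220, py1_4 = 228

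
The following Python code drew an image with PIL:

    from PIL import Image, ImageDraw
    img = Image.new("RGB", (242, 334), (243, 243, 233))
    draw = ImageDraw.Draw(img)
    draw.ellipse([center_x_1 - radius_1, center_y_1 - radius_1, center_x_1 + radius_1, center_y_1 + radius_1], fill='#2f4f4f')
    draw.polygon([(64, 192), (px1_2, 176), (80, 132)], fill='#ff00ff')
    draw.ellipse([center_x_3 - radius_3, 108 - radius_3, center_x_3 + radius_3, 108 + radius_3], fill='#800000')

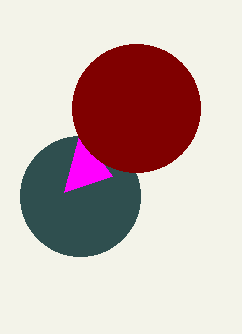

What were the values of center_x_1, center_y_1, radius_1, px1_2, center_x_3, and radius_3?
center_x_1 = 80; center_y_1 = 196; radius_1 = 60; px1_2 = 112; center_x_3 = 136; radius_3 = 64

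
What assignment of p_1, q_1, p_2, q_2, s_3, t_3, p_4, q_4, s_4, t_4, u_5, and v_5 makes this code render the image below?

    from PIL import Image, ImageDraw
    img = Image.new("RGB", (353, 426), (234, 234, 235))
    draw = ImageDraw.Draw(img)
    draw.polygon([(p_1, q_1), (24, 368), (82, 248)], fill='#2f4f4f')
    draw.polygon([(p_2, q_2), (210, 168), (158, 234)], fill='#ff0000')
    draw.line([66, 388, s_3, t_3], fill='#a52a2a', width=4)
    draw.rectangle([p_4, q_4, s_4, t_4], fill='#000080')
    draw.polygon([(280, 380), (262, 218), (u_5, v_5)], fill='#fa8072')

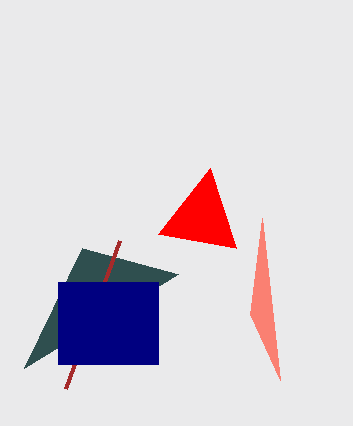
p_1 = 178
q_1 = 274
p_2 = 236
q_2 = 248
s_3 = 120
t_3 = 240
p_4 = 58
q_4 = 282
s_4 = 158
t_4 = 364
u_5 = 250
v_5 = 314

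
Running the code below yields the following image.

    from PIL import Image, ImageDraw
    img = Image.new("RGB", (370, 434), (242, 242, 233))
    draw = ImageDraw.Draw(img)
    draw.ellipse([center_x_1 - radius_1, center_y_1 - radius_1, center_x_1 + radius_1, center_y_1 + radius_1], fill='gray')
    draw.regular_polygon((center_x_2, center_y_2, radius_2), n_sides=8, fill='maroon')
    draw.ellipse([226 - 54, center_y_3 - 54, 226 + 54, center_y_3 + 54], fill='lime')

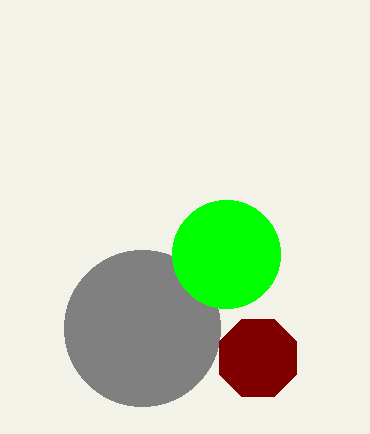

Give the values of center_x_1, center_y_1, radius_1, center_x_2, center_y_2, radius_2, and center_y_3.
center_x_1 = 142, center_y_1 = 328, radius_1 = 78, center_x_2 = 258, center_y_2 = 358, radius_2 = 42, center_y_3 = 254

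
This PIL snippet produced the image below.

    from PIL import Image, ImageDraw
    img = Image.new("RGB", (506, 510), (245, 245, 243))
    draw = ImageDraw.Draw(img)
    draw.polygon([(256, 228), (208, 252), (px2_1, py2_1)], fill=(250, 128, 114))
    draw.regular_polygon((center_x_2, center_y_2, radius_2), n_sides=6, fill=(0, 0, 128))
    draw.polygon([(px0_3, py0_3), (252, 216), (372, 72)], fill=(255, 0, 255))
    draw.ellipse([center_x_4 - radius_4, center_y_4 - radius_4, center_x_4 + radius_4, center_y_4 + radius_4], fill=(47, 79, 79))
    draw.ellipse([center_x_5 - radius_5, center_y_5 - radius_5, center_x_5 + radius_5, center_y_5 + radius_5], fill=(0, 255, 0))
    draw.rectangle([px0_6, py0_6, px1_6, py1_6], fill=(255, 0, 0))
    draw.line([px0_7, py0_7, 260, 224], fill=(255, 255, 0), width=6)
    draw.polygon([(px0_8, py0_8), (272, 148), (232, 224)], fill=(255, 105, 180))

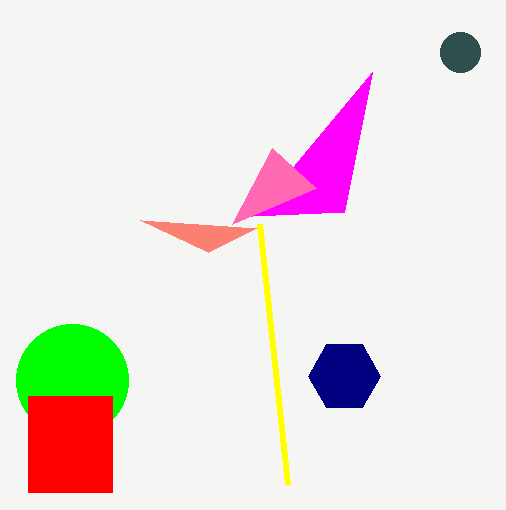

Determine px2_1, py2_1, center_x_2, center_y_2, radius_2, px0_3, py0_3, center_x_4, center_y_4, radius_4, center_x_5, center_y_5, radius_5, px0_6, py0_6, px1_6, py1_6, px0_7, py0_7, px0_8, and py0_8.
px2_1 = 140, py2_1 = 220, center_x_2 = 344, center_y_2 = 376, radius_2 = 36, px0_3 = 344, py0_3 = 212, center_x_4 = 460, center_y_4 = 52, radius_4 = 20, center_x_5 = 72, center_y_5 = 380, radius_5 = 56, px0_6 = 28, py0_6 = 396, px1_6 = 112, py1_6 = 492, px0_7 = 288, py0_7 = 484, px0_8 = 316, py0_8 = 188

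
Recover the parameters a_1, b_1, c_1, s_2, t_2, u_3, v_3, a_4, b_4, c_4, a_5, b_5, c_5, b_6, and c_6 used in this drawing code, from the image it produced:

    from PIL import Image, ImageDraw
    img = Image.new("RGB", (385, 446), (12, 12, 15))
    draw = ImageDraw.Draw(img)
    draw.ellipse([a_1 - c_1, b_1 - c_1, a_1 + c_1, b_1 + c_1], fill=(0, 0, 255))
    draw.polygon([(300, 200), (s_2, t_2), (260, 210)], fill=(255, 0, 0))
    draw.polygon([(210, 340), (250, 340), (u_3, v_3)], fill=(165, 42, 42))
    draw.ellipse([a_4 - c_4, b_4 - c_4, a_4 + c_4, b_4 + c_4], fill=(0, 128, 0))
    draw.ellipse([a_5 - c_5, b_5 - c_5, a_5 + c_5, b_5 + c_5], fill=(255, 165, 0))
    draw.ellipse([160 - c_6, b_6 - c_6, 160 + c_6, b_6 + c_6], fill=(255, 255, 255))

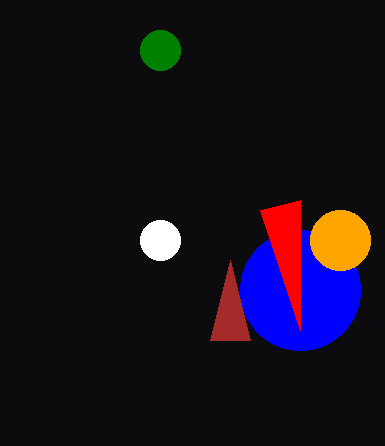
a_1 = 300, b_1 = 290, c_1 = 60, s_2 = 300, t_2 = 330, u_3 = 230, v_3 = 260, a_4 = 160, b_4 = 50, c_4 = 20, a_5 = 340, b_5 = 240, c_5 = 30, b_6 = 240, c_6 = 20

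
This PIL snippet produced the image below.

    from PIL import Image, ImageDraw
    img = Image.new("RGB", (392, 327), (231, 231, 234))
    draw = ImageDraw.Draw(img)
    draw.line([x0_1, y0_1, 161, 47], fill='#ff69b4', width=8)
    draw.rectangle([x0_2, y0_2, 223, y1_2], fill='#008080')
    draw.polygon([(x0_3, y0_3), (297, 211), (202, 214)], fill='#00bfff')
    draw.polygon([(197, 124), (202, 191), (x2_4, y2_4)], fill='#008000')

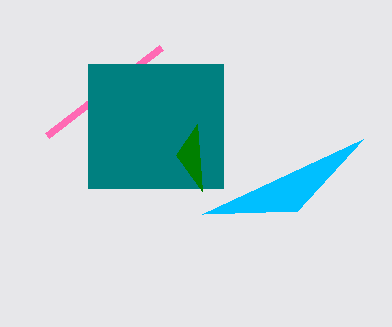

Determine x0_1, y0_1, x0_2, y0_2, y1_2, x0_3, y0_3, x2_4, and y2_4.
x0_1 = 47, y0_1 = 135, x0_2 = 88, y0_2 = 64, y1_2 = 188, x0_3 = 363, y0_3 = 139, x2_4 = 176, y2_4 = 155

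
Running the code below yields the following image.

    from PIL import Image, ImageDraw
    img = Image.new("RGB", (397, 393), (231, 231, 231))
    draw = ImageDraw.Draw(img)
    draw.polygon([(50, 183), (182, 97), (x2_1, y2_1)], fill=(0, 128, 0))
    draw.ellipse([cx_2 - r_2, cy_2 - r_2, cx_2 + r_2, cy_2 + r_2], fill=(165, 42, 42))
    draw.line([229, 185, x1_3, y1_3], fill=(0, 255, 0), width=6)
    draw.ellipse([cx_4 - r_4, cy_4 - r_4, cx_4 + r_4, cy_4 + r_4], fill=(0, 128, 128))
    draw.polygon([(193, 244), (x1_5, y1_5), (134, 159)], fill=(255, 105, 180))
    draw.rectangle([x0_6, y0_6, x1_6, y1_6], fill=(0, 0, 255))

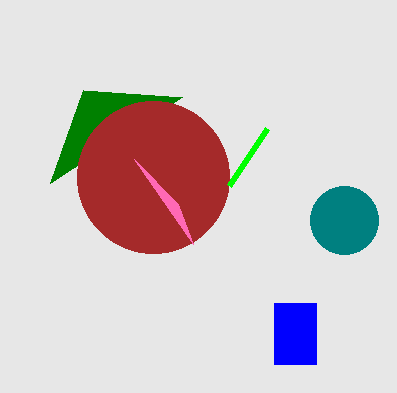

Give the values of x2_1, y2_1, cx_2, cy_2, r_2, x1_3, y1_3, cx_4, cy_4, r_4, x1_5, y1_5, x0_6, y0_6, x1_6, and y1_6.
x2_1 = 83, y2_1 = 90, cx_2 = 153, cy_2 = 177, r_2 = 76, x1_3 = 267, y1_3 = 128, cx_4 = 344, cy_4 = 220, r_4 = 34, x1_5 = 178, y1_5 = 204, x0_6 = 274, y0_6 = 303, x1_6 = 316, y1_6 = 364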